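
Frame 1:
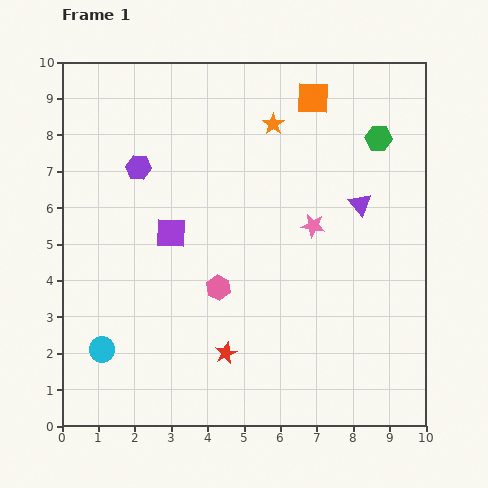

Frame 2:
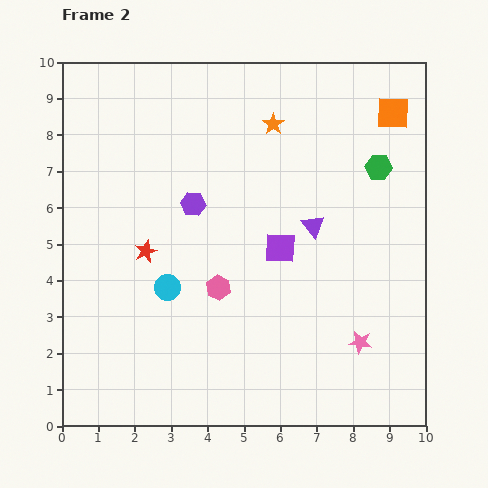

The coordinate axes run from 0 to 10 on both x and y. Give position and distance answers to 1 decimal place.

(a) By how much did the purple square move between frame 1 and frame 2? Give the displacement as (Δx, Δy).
(3.0, -0.4)

The purple square was at (3.0, 5.3) in frame 1 and (6.0, 4.9) in frame 2.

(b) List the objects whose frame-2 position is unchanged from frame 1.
the orange star, the pink hexagon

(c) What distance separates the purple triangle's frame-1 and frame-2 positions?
1.4

The purple triangle moved from (8.2, 6.1) to (6.9, 5.5), a distance of √(1.3² + 0.6²) ≈ 1.4.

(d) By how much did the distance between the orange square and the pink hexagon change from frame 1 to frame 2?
+1.0

Distance in frame 1: 5.8. Distance in frame 2: 6.8.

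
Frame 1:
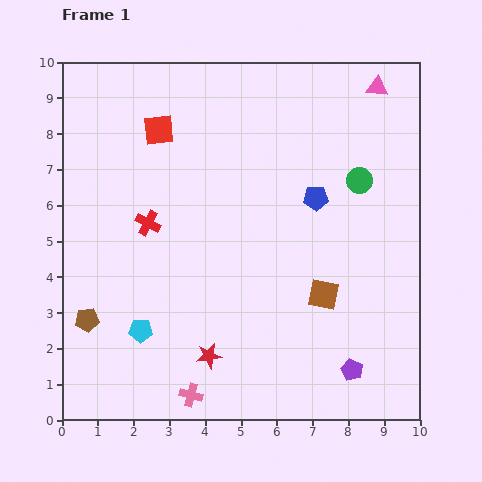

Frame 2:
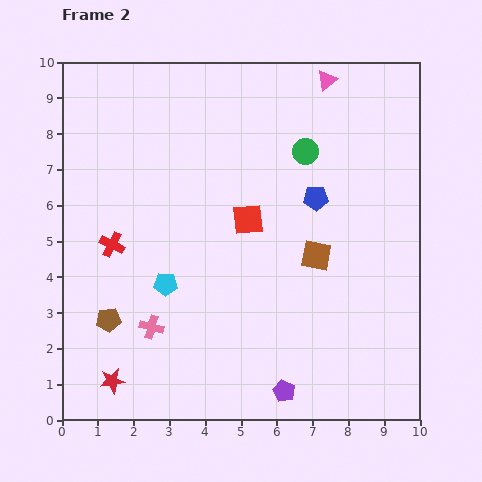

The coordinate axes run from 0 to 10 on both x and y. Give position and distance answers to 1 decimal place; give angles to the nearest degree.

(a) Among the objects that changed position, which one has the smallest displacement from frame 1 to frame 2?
the brown pentagon

(moved 0.6)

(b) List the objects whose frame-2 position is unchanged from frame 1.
the blue pentagon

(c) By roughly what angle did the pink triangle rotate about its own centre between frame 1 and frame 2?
43° counter-clockwise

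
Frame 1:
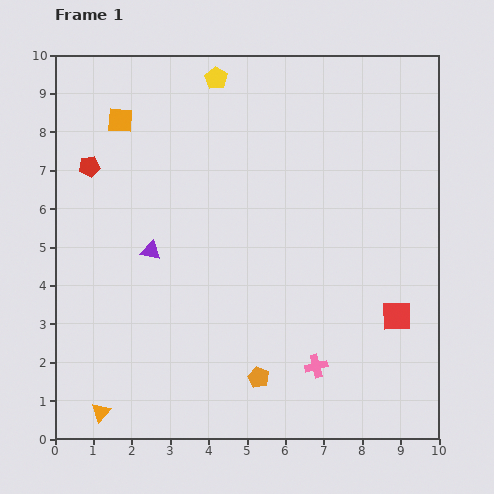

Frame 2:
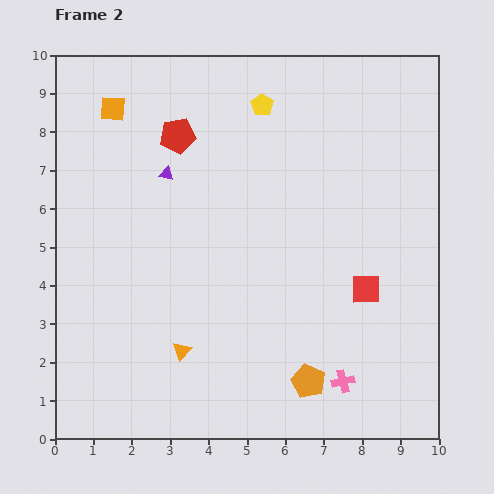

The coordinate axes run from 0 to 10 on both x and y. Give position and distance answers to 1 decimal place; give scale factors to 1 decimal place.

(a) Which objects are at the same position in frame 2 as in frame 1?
none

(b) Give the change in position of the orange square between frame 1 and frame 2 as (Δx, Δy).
(-0.2, 0.3)

The orange square was at (1.7, 8.3) in frame 1 and (1.5, 8.6) in frame 2.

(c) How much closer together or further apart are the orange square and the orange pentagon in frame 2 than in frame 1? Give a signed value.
+1.1

Distance in frame 1: 7.6. Distance in frame 2: 8.7.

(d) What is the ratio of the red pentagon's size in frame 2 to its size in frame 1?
1.6×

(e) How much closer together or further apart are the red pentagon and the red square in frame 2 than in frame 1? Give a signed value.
-2.6

Distance in frame 1: 8.9. Distance in frame 2: 6.3.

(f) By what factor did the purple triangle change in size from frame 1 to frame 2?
0.7×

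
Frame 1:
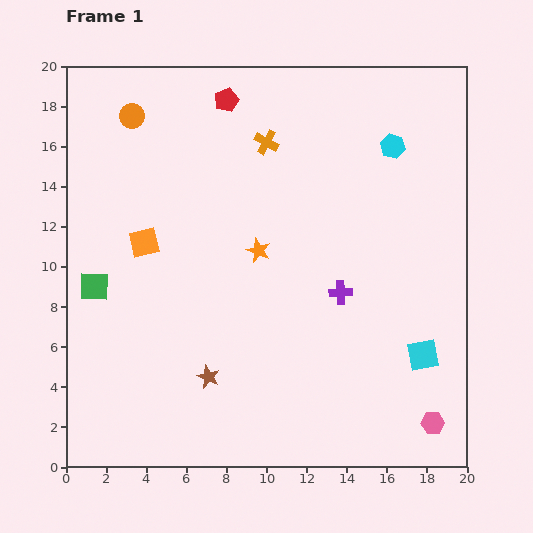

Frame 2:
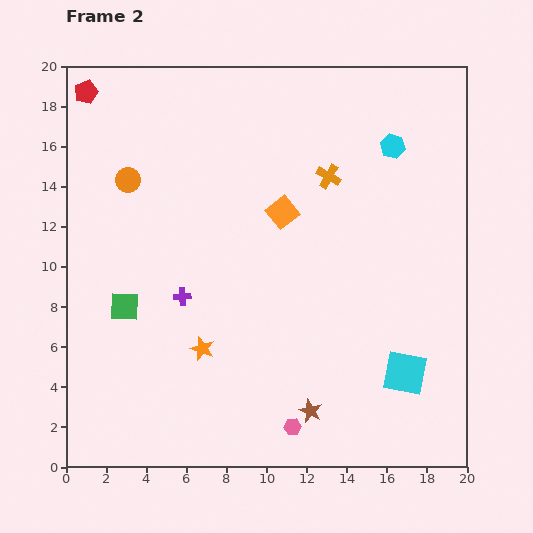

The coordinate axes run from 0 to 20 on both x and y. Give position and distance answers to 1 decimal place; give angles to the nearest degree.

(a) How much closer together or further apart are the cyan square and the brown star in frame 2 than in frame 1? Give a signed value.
-5.7

Distance in frame 1: 10.8. Distance in frame 2: 5.1.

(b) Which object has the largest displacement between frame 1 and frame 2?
the purple cross

(moved 7.9; next 7.1)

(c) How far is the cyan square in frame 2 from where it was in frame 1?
1.3

The cyan square moved from (17.8, 5.6) to (16.9, 4.7), a distance of √(0.9² + 0.9²) ≈ 1.3.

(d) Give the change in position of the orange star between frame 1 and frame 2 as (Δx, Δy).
(-2.8, -4.9)

The orange star was at (9.6, 10.8) in frame 1 and (6.8, 5.9) in frame 2.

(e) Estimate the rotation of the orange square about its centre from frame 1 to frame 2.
25° counter-clockwise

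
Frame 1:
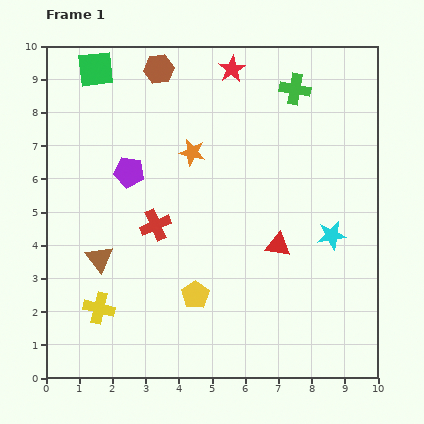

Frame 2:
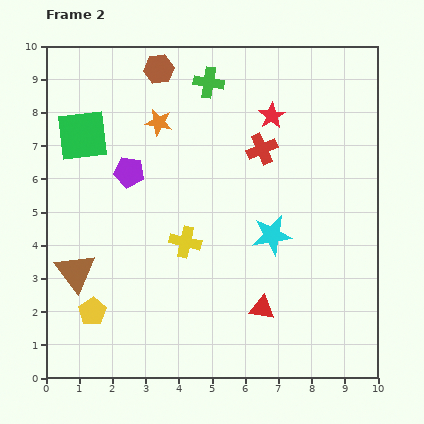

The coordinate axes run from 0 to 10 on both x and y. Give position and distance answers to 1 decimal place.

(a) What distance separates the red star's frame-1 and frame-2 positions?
1.8

The red star moved from (5.6, 9.3) to (6.8, 7.9), a distance of √(1.2² + 1.4²) ≈ 1.8.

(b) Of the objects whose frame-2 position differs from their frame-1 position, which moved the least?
the brown triangle

(moved 0.8)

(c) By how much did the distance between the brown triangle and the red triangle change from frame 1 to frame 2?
+0.3

Distance in frame 1: 5.4. Distance in frame 2: 5.7.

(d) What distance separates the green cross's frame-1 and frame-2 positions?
2.6

The green cross moved from (7.5, 8.7) to (4.9, 8.9), a distance of √(2.6² + 0.2²) ≈ 2.6.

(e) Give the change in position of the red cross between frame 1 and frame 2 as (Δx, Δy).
(3.2, 2.3)

The red cross was at (3.3, 4.6) in frame 1 and (6.5, 6.9) in frame 2.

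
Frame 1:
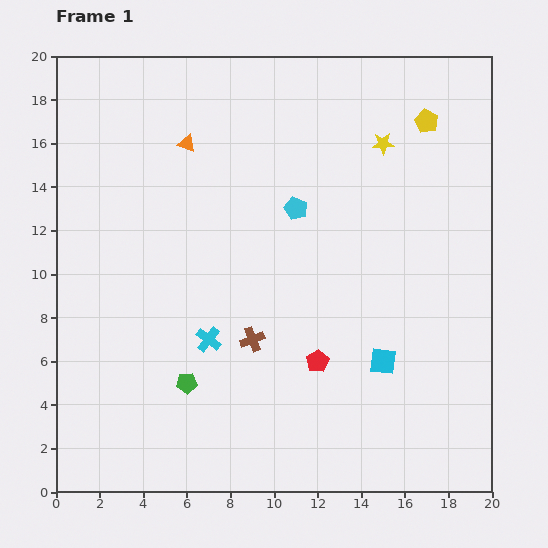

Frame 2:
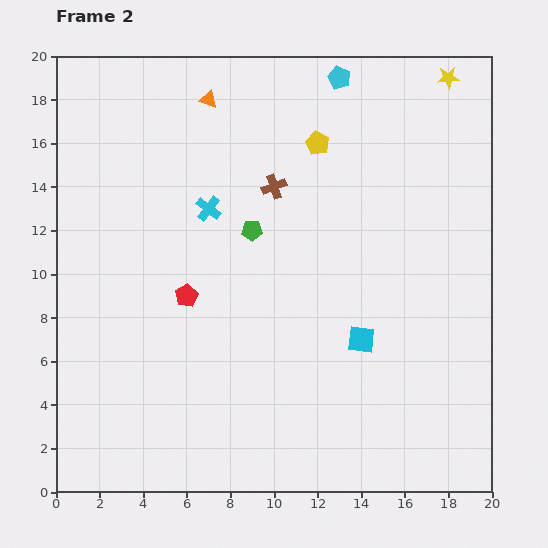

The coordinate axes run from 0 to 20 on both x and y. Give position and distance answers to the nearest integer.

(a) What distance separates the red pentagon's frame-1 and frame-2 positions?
7

The red pentagon moved from (12, 6) to (6, 9), a distance of √(6² + 3²) ≈ 7.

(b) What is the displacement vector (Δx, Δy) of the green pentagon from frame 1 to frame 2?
(3, 7)

The green pentagon was at (6, 5) in frame 1 and (9, 12) in frame 2.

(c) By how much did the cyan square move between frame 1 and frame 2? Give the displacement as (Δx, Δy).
(-1, 1)

The cyan square was at (15, 6) in frame 1 and (14, 7) in frame 2.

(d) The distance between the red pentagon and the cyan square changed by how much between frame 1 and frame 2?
+5

Distance in frame 1: 3. Distance in frame 2: 8.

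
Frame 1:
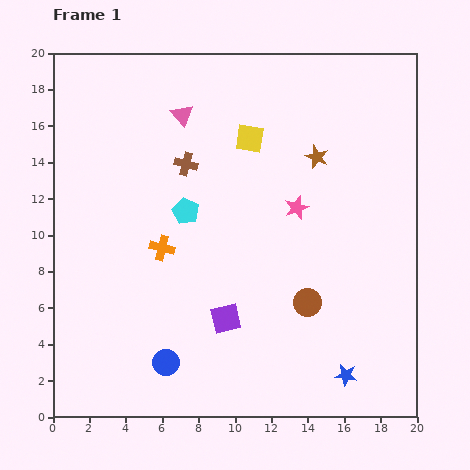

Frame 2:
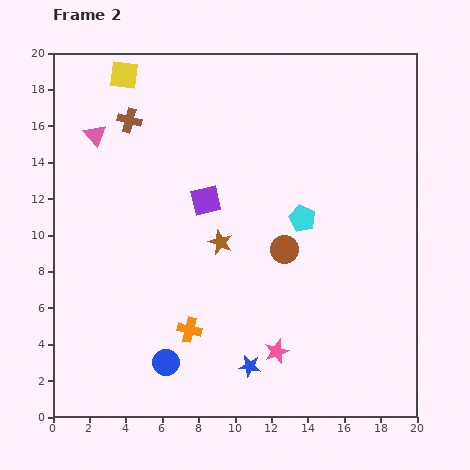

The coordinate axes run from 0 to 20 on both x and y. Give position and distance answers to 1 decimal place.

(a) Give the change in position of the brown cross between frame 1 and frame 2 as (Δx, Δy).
(-3.1, 2.4)

The brown cross was at (7.3, 13.9) in frame 1 and (4.2, 16.3) in frame 2.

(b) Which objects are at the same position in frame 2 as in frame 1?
the blue circle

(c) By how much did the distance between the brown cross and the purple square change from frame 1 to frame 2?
-2.7

Distance in frame 1: 8.8. Distance in frame 2: 6.1.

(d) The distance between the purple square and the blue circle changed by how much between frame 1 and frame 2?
+5.1

Distance in frame 1: 4.1. Distance in frame 2: 9.2.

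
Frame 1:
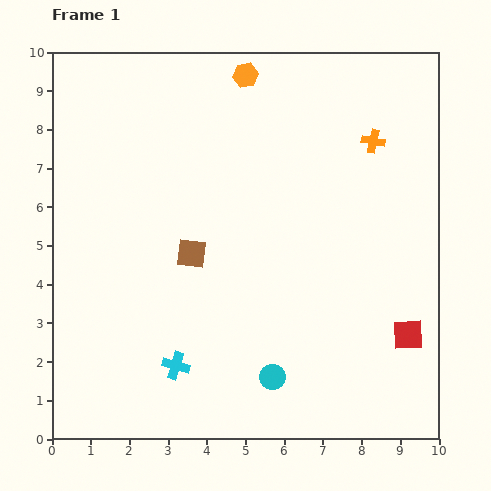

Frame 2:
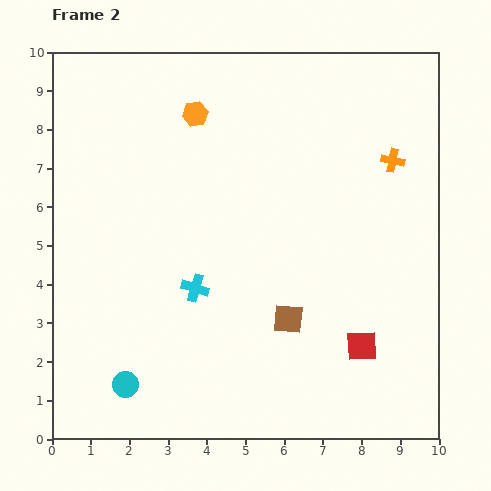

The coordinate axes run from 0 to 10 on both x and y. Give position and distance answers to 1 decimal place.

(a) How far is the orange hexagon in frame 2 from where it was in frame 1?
1.6

The orange hexagon moved from (5.0, 9.4) to (3.7, 8.4), a distance of √(1.3² + 1.0²) ≈ 1.6.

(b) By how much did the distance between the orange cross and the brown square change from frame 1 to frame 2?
-0.6

Distance in frame 1: 5.5. Distance in frame 2: 4.9.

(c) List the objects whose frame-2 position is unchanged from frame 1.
none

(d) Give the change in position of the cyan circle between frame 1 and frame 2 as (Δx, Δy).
(-3.8, -0.2)

The cyan circle was at (5.7, 1.6) in frame 1 and (1.9, 1.4) in frame 2.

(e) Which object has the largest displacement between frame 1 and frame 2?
the cyan circle

(moved 3.8; next 3.0)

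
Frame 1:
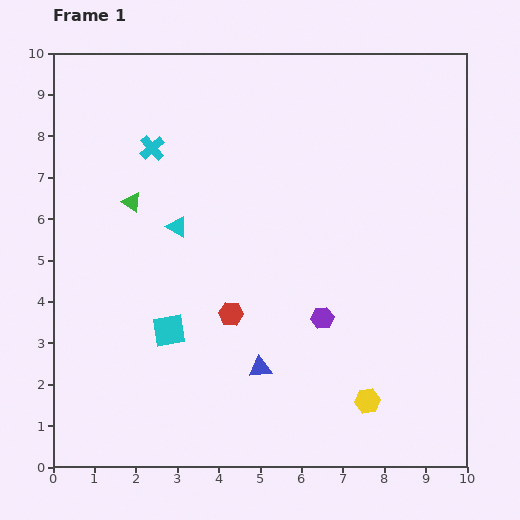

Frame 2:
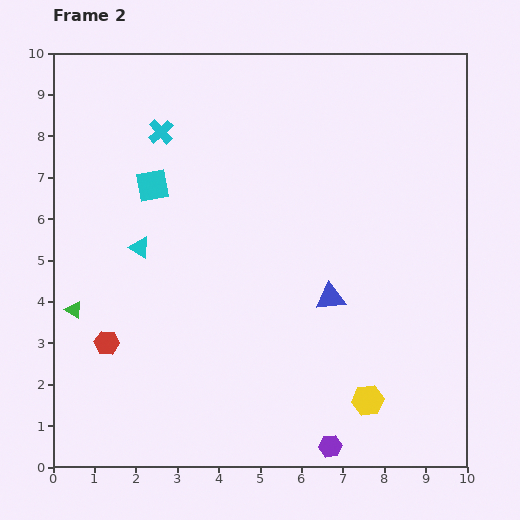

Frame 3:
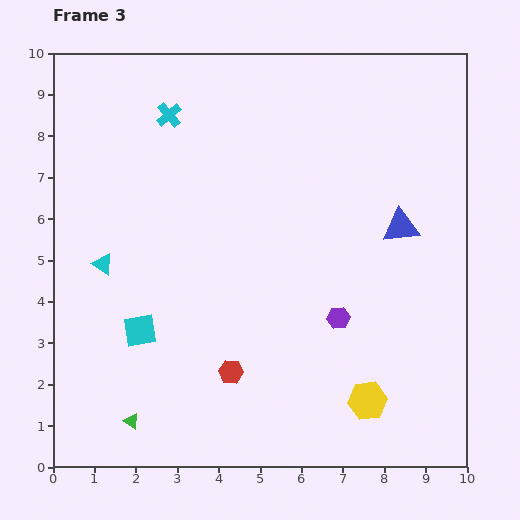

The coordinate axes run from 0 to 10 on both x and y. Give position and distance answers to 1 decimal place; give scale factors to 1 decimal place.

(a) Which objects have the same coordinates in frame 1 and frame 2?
the yellow hexagon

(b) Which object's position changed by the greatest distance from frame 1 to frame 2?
the cyan square

(moved 3.5; next 3.1)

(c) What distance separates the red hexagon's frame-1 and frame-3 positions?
1.4

The red hexagon moved from (4.3, 3.7) to (4.3, 2.3), a distance of √(0.0² + 1.4²) ≈ 1.4.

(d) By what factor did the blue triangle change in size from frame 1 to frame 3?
1.6×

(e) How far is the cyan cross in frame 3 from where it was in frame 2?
0.4

The cyan cross moved from (2.6, 8.1) to (2.8, 8.5), a distance of √(0.2² + 0.4²) ≈ 0.4.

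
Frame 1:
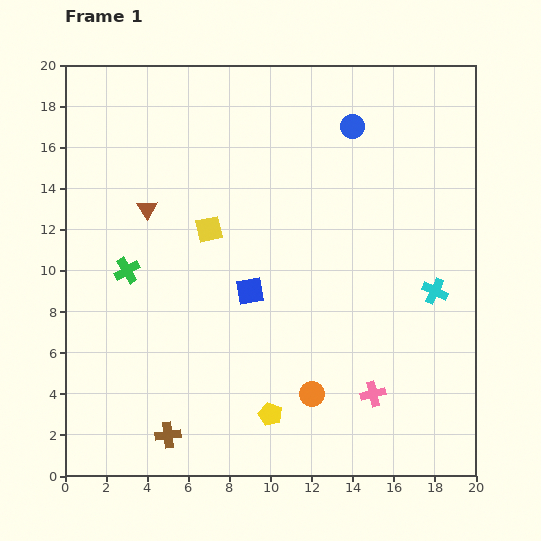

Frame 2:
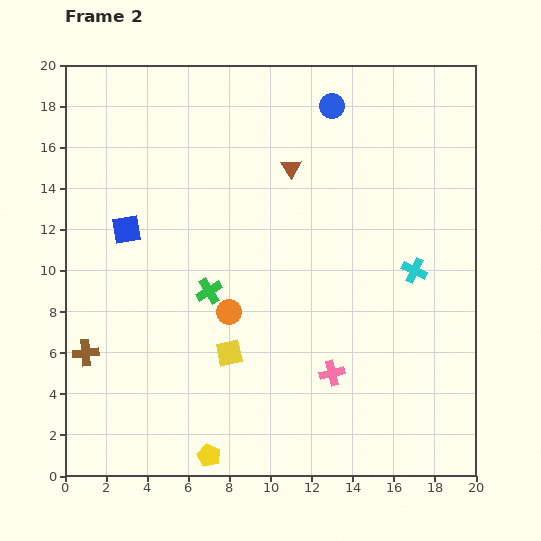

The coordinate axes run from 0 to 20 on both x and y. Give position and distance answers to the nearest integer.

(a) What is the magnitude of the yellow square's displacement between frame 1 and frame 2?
6

The yellow square moved from (7, 12) to (8, 6), a distance of √(1² + 6²) ≈ 6.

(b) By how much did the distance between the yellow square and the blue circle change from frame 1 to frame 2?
+4

Distance in frame 1: 9. Distance in frame 2: 13.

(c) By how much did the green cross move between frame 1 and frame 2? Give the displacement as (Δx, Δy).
(4, -1)

The green cross was at (3, 10) in frame 1 and (7, 9) in frame 2.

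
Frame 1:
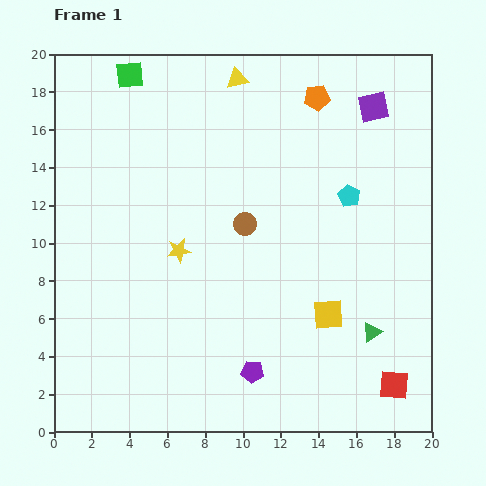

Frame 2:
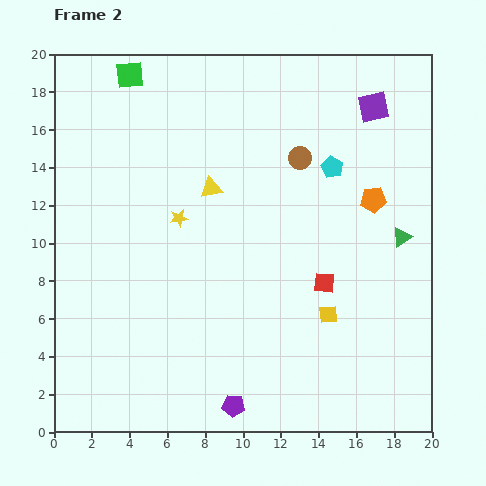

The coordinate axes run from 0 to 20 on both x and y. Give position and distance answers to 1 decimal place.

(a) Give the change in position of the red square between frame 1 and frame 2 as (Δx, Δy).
(-3.7, 5.4)

The red square was at (18.0, 2.5) in frame 1 and (14.3, 7.9) in frame 2.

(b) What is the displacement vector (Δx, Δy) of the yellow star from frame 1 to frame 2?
(0.0, 1.7)

The yellow star was at (6.6, 9.6) in frame 1 and (6.6, 11.3) in frame 2.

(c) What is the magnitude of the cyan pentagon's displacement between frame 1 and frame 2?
1.7

The cyan pentagon moved from (15.6, 12.5) to (14.7, 14.0), a distance of √(0.9² + 1.5²) ≈ 1.7.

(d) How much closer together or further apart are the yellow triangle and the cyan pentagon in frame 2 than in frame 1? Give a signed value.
-2.1

Distance in frame 1: 8.6. Distance in frame 2: 6.5.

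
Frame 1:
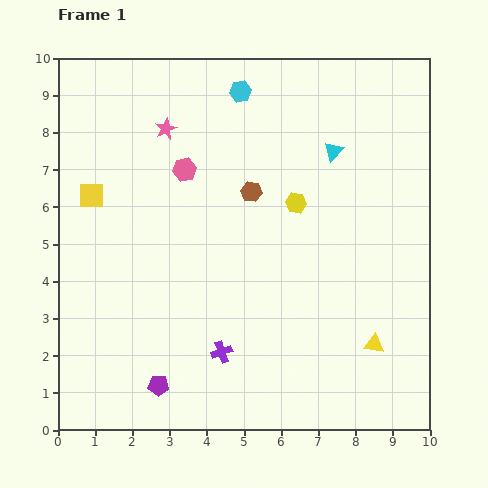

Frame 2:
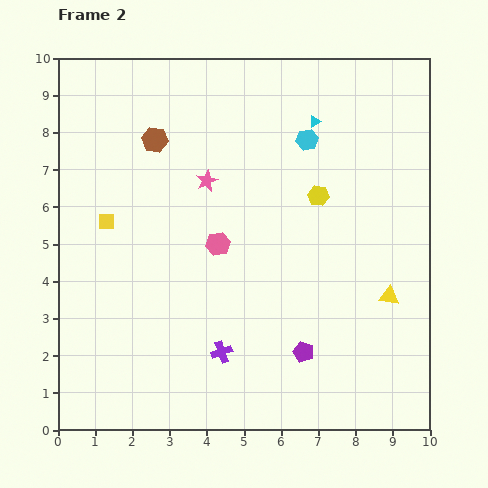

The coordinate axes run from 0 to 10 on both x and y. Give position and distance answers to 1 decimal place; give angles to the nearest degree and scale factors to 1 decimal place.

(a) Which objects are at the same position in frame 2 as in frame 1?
the purple cross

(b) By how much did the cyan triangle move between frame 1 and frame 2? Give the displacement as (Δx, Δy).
(-0.5, 0.8)

The cyan triangle was at (7.4, 7.5) in frame 1 and (6.9, 8.3) in frame 2.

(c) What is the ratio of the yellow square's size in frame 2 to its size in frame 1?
0.6×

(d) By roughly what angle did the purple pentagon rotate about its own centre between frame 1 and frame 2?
20° clockwise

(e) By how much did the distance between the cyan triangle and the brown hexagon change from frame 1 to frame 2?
+1.8

Distance in frame 1: 2.5. Distance in frame 2: 4.3.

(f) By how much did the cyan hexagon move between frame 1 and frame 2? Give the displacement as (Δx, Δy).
(1.8, -1.3)

The cyan hexagon was at (4.9, 9.1) in frame 1 and (6.7, 7.8) in frame 2.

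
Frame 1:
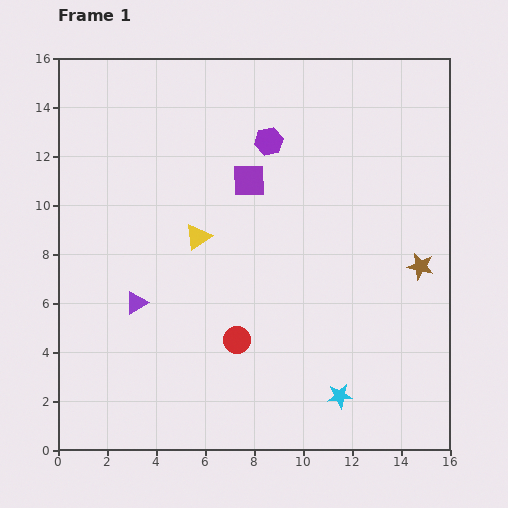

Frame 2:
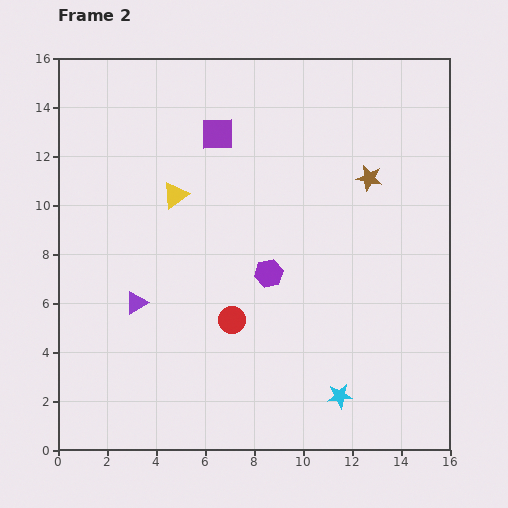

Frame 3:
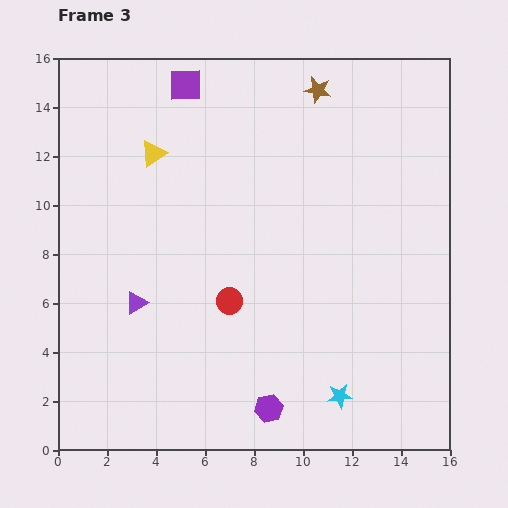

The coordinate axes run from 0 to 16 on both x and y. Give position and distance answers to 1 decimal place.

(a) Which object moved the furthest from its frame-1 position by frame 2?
the purple hexagon

(moved 5.4; next 4.2)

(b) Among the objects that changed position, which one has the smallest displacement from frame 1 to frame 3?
the red circle

(moved 1.6)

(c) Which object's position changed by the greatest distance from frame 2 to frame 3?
the purple hexagon

(moved 5.5; next 4.2)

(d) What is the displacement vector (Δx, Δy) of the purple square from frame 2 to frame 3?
(-1.3, 2.0)

The purple square was at (6.5, 12.9) in frame 2 and (5.2, 14.9) in frame 3.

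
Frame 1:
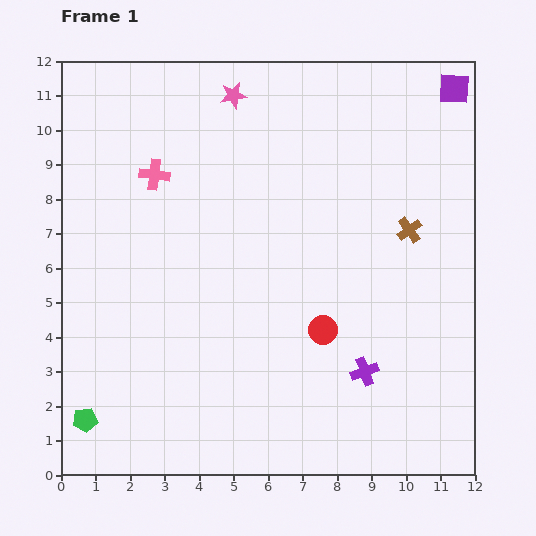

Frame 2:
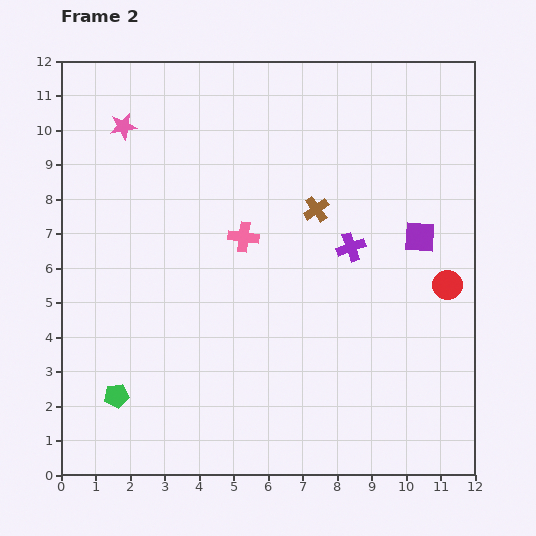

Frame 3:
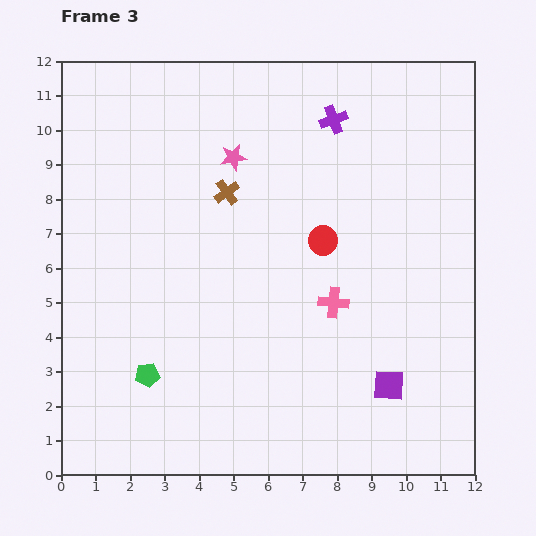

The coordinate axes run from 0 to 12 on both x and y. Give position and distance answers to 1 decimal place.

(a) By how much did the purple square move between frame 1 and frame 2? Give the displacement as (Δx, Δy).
(-1.0, -4.3)

The purple square was at (11.4, 11.2) in frame 1 and (10.4, 6.9) in frame 2.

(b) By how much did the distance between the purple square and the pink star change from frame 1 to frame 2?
+2.8

Distance in frame 1: 6.4. Distance in frame 2: 9.2.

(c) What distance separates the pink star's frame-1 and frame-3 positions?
1.8

The pink star moved from (5.0, 11.0) to (5.0, 9.2), a distance of √(0.0² + 1.8²) ≈ 1.8.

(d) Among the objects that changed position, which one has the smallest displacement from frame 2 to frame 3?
the green pentagon

(moved 1.1)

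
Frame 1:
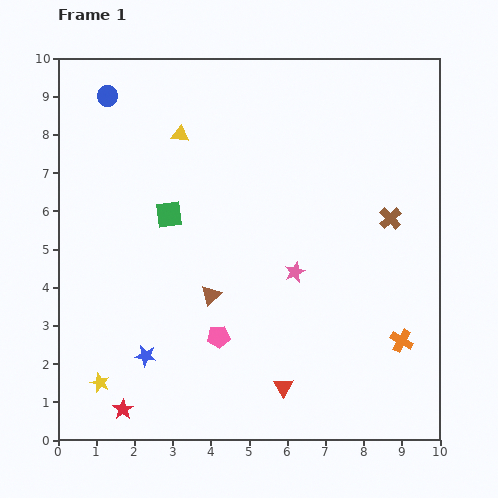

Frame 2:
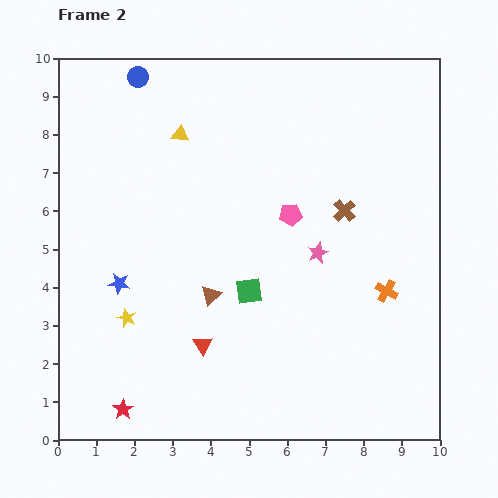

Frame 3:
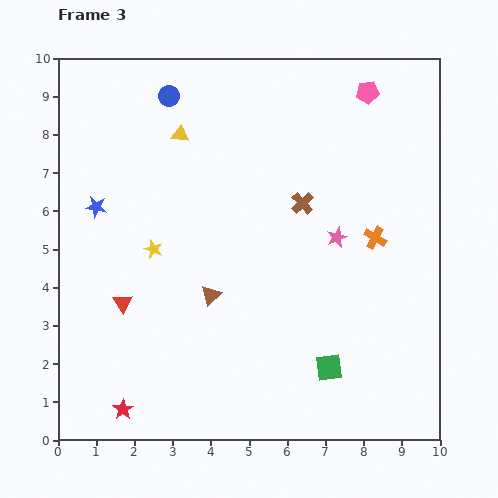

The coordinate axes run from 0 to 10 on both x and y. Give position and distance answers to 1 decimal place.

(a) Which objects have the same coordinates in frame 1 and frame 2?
the brown triangle, the red star, the yellow triangle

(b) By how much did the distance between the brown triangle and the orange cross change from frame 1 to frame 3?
-0.5

Distance in frame 1: 5.1. Distance in frame 3: 4.6.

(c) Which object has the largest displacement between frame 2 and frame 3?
the pink pentagon

(moved 3.8; next 2.9)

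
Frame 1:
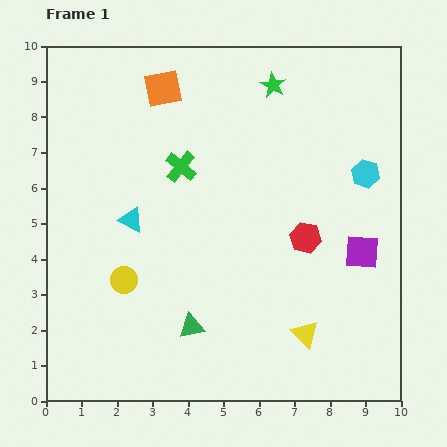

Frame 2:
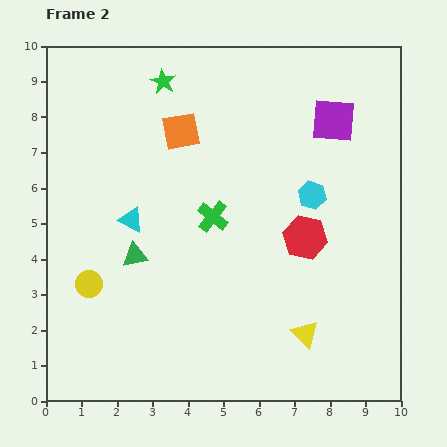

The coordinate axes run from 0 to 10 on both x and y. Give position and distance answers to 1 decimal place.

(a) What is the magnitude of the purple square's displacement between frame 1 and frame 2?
3.8

The purple square moved from (8.9, 4.2) to (8.1, 7.9), a distance of √(0.8² + 3.7²) ≈ 3.8.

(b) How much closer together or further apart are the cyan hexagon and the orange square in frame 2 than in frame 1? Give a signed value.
-2.1

Distance in frame 1: 6.2. Distance in frame 2: 4.1.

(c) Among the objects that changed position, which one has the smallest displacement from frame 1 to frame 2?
the yellow circle

(moved 1.0)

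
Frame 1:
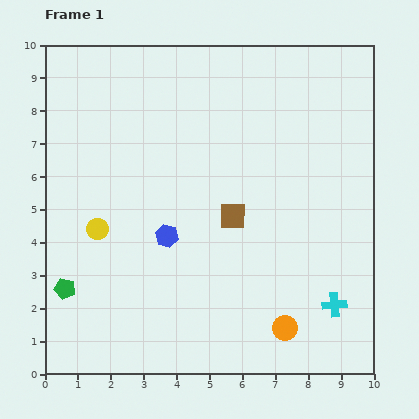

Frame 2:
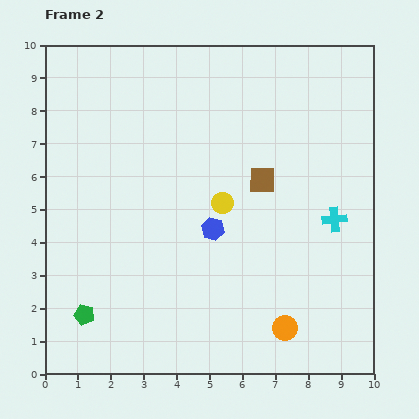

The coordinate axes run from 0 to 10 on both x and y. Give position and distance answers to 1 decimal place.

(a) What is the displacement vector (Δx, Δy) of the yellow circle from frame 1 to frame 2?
(3.8, 0.8)

The yellow circle was at (1.6, 4.4) in frame 1 and (5.4, 5.2) in frame 2.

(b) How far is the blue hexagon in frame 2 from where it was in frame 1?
1.4

The blue hexagon moved from (3.7, 4.2) to (5.1, 4.4), a distance of √(1.4² + 0.2²) ≈ 1.4.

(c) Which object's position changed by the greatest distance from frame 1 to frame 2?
the yellow circle

(moved 3.9; next 2.6)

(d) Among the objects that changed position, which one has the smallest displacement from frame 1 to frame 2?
the green pentagon

(moved 1.0)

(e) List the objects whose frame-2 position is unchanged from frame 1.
the orange circle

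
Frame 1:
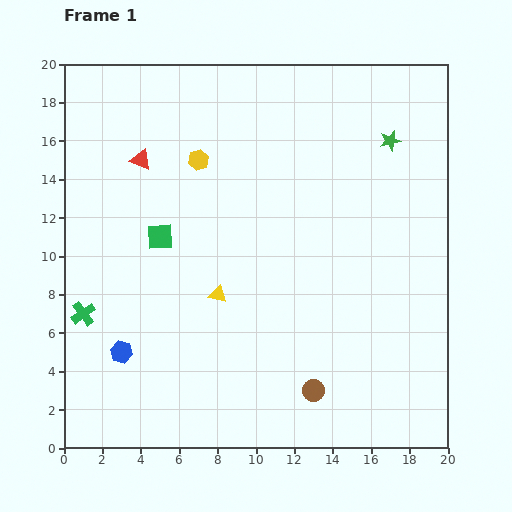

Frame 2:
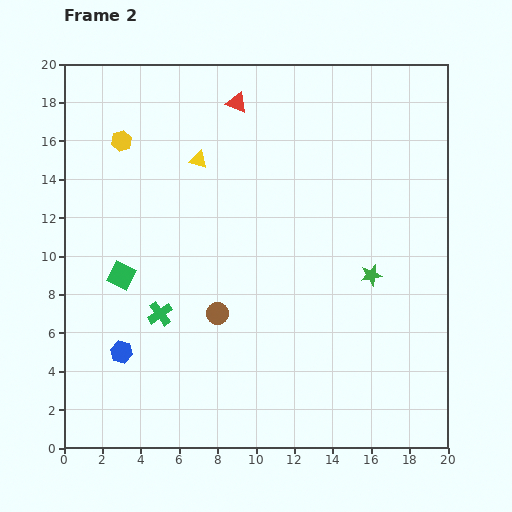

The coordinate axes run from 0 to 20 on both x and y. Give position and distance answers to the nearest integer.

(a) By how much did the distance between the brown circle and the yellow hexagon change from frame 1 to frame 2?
-3

Distance in frame 1: 13. Distance in frame 2: 10.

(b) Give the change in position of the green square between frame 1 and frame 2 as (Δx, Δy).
(-2, -2)

The green square was at (5, 11) in frame 1 and (3, 9) in frame 2.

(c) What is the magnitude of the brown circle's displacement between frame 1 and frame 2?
6

The brown circle moved from (13, 3) to (8, 7), a distance of √(5² + 4²) ≈ 6.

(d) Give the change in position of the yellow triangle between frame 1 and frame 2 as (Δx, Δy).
(-1, 7)

The yellow triangle was at (8, 8) in frame 1 and (7, 15) in frame 2.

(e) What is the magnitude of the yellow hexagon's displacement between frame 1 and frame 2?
4

The yellow hexagon moved from (7, 15) to (3, 16), a distance of √(4² + 1²) ≈ 4.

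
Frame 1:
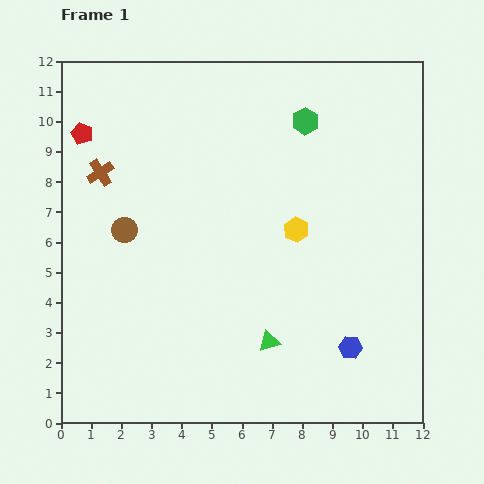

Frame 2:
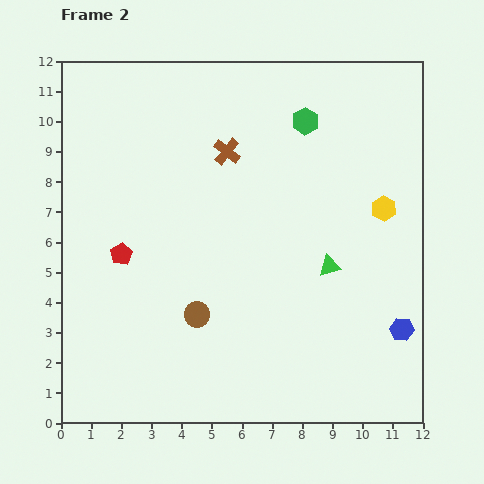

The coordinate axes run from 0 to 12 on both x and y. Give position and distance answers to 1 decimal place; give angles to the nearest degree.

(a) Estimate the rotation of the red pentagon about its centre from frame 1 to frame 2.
19° clockwise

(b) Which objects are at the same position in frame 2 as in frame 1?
the green hexagon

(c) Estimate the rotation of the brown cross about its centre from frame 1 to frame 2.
19° counter-clockwise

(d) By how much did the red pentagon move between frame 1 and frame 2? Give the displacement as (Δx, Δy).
(1.3, -4.0)

The red pentagon was at (0.7, 9.6) in frame 1 and (2.0, 5.6) in frame 2.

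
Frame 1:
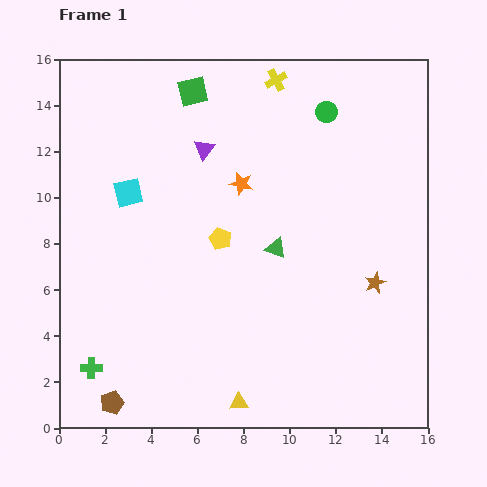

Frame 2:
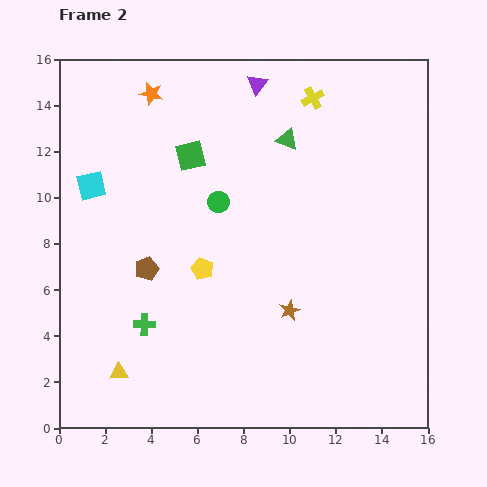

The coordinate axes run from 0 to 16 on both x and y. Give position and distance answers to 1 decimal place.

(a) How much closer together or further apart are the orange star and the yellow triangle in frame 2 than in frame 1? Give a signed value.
+2.7

Distance in frame 1: 9.5. Distance in frame 2: 12.2.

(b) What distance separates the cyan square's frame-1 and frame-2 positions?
1.6

The cyan square moved from (3.0, 10.2) to (1.4, 10.5), a distance of √(1.6² + 0.3²) ≈ 1.6.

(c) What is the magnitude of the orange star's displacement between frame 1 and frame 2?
5.5

The orange star moved from (7.9, 10.6) to (4.0, 14.5), a distance of √(3.9² + 3.9²) ≈ 5.5.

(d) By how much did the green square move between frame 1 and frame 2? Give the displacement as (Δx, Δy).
(-0.1, -2.8)

The green square was at (5.8, 14.6) in frame 1 and (5.7, 11.8) in frame 2.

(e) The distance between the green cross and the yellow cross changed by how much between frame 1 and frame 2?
-2.6

Distance in frame 1: 14.8. Distance in frame 2: 12.2.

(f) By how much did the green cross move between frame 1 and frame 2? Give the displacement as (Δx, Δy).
(2.3, 1.9)

The green cross was at (1.4, 2.6) in frame 1 and (3.7, 4.5) in frame 2.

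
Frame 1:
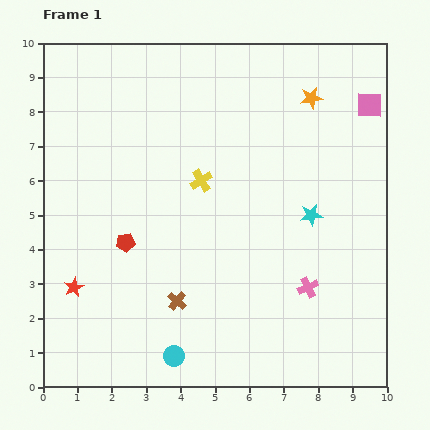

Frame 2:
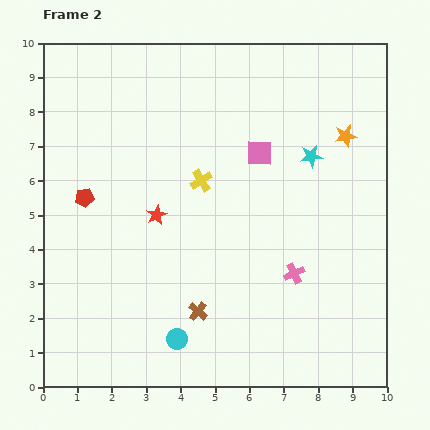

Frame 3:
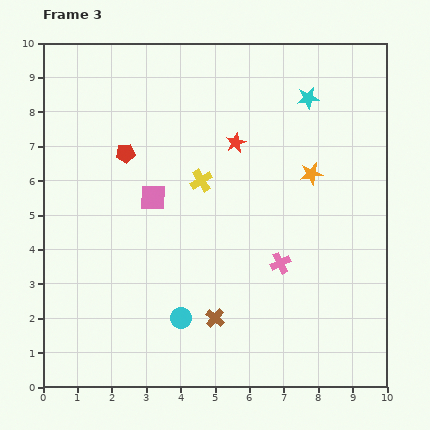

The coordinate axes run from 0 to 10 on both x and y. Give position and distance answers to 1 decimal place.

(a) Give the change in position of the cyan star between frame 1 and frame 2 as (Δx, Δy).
(0.0, 1.7)

The cyan star was at (7.8, 5.0) in frame 1 and (7.8, 6.7) in frame 2.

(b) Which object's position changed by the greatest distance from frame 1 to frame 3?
the pink square

(moved 6.9; next 6.3)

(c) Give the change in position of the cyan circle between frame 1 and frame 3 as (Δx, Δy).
(0.2, 1.1)

The cyan circle was at (3.8, 0.9) in frame 1 and (4.0, 2.0) in frame 3.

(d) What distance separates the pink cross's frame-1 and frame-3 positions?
1.1

The pink cross moved from (7.7, 2.9) to (6.9, 3.6), a distance of √(0.8² + 0.7²) ≈ 1.1.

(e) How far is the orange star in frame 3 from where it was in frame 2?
1.5

The orange star moved from (8.8, 7.3) to (7.8, 6.2), a distance of √(1.0² + 1.1²) ≈ 1.5.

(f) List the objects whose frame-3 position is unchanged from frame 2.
the yellow cross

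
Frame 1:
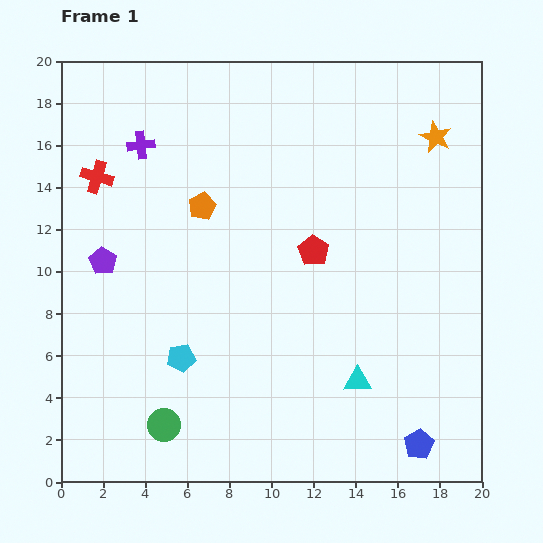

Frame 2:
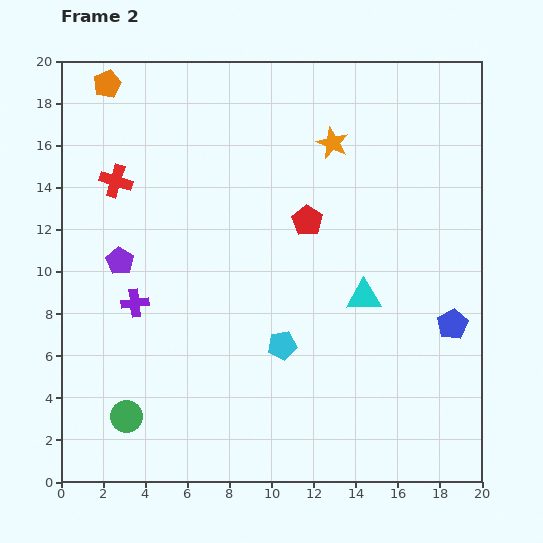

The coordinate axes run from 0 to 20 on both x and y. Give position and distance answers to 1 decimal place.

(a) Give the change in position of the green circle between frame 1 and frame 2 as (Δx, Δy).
(-1.8, 0.4)

The green circle was at (4.9, 2.7) in frame 1 and (3.1, 3.1) in frame 2.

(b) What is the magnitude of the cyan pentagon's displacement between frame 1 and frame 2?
4.8

The cyan pentagon moved from (5.7, 5.9) to (10.5, 6.5), a distance of √(4.8² + 0.6²) ≈ 4.8.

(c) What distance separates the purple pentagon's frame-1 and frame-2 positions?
0.8

The purple pentagon moved from (2.0, 10.5) to (2.8, 10.5), a distance of √(0.8² + 0.0²) ≈ 0.8.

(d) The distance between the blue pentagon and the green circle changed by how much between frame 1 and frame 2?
+4.0

Distance in frame 1: 12.1. Distance in frame 2: 16.1.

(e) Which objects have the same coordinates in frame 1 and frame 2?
none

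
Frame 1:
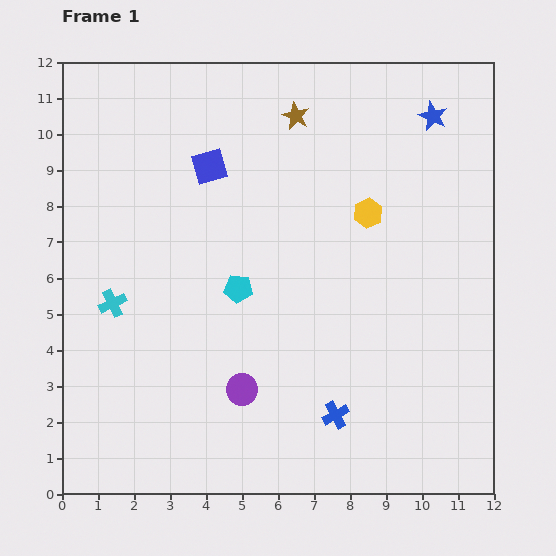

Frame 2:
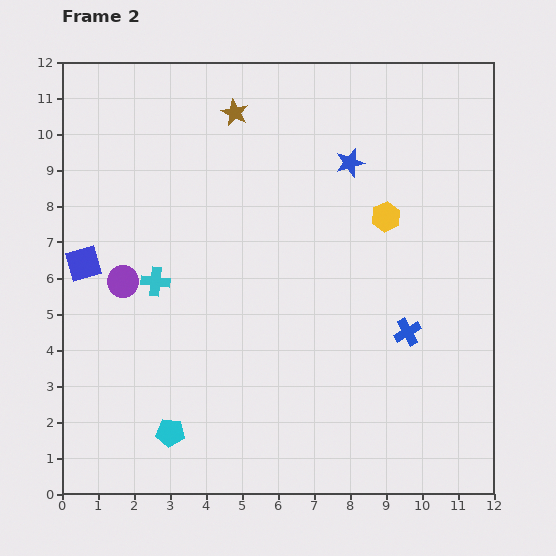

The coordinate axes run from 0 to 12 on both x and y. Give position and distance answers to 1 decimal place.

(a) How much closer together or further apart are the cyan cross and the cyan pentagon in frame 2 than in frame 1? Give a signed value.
+0.7

Distance in frame 1: 3.5. Distance in frame 2: 4.2.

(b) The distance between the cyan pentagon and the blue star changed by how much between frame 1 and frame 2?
+1.8

Distance in frame 1: 7.2. Distance in frame 2: 9.0.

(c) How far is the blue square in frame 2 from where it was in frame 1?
4.4

The blue square moved from (4.1, 9.1) to (0.6, 6.4), a distance of √(3.5² + 2.7²) ≈ 4.4.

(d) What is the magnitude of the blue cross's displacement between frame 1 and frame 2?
3.0

The blue cross moved from (7.6, 2.2) to (9.6, 4.5), a distance of √(2.0² + 2.3²) ≈ 3.0.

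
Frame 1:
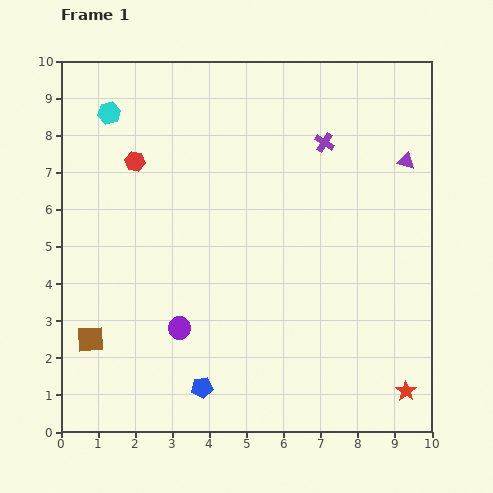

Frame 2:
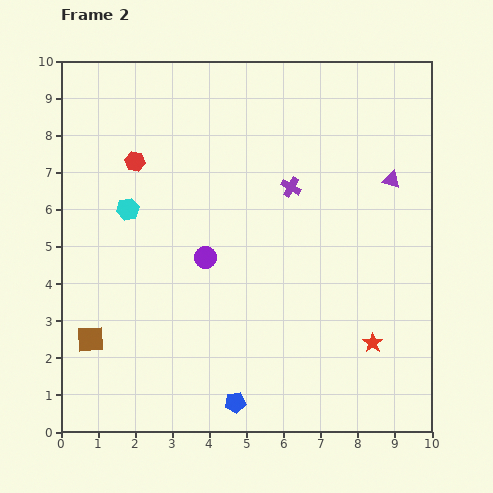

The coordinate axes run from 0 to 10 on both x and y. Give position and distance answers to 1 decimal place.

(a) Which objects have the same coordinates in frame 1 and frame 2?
the brown square, the red hexagon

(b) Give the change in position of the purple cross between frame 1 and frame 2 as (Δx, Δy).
(-0.9, -1.2)

The purple cross was at (7.1, 7.8) in frame 1 and (6.2, 6.6) in frame 2.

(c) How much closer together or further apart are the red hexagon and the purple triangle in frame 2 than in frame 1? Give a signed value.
-0.4

Distance in frame 1: 7.3. Distance in frame 2: 6.9.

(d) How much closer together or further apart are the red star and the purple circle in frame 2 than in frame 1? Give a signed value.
-1.2

Distance in frame 1: 6.3. Distance in frame 2: 5.1.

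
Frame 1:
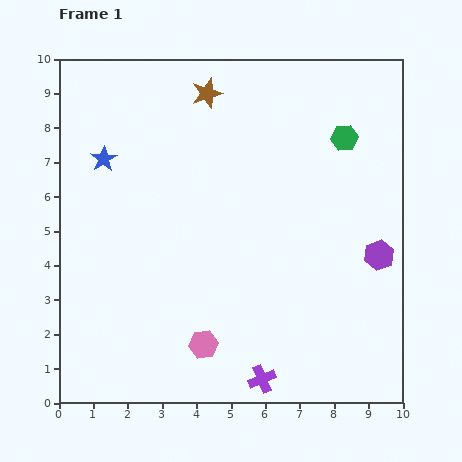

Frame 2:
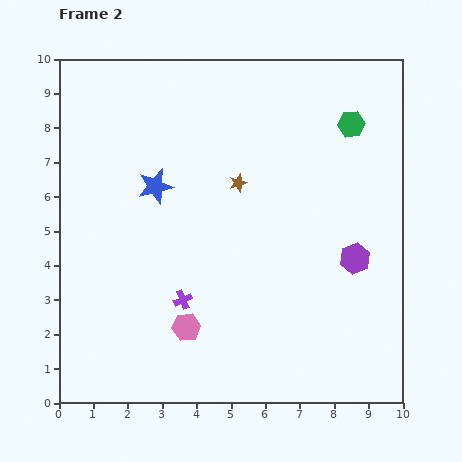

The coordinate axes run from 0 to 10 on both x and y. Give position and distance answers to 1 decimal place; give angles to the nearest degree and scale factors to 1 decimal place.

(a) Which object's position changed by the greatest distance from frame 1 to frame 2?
the purple cross

(moved 3.3; next 2.8)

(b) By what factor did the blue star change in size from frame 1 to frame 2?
1.4×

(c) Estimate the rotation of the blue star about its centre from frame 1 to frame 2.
17° clockwise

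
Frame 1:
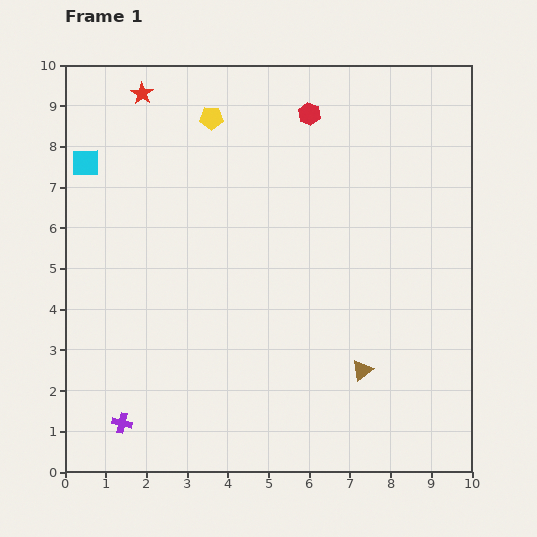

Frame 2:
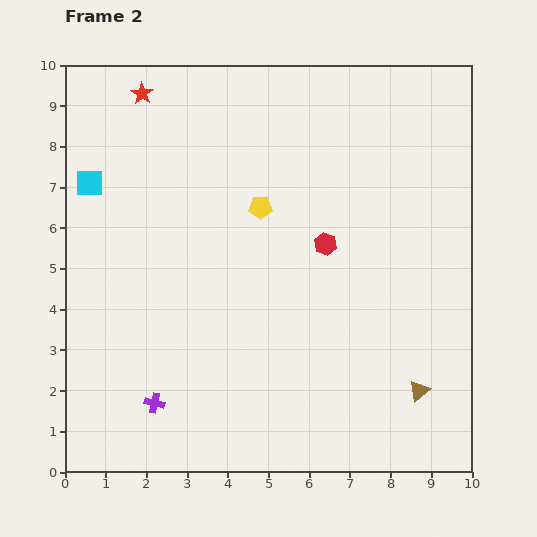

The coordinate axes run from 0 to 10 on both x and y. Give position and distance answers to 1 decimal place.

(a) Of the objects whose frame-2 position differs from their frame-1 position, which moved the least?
the cyan square

(moved 0.5)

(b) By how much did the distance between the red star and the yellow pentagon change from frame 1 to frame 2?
+2.2

Distance in frame 1: 1.8. Distance in frame 2: 4.0.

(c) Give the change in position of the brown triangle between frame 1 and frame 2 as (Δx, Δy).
(1.4, -0.5)

The brown triangle was at (7.3, 2.5) in frame 1 and (8.7, 2.0) in frame 2.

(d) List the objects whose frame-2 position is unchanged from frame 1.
the red star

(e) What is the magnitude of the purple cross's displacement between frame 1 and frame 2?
0.9

The purple cross moved from (1.4, 1.2) to (2.2, 1.7), a distance of √(0.8² + 0.5²) ≈ 0.9.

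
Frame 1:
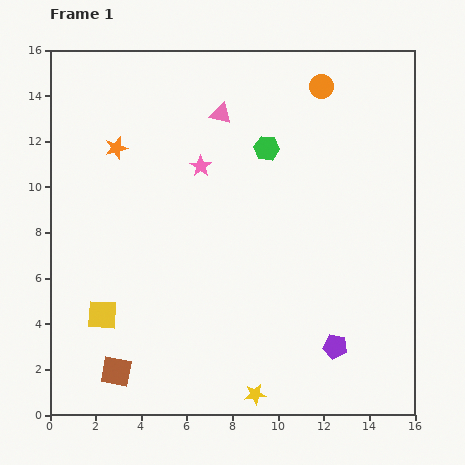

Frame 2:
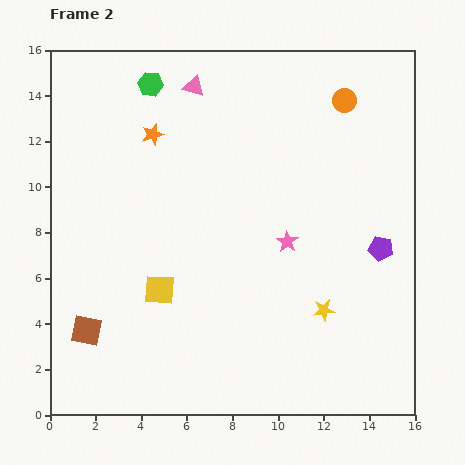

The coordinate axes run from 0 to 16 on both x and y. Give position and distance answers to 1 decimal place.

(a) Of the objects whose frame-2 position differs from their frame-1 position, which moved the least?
the orange circle

(moved 1.2)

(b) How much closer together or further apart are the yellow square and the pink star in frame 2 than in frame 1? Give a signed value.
-1.8

Distance in frame 1: 7.8. Distance in frame 2: 6.0.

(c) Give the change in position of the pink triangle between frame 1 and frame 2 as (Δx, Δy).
(-1.2, 1.2)

The pink triangle was at (7.5, 13.2) in frame 1 and (6.3, 14.4) in frame 2.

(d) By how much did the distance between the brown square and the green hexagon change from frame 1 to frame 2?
-0.6

Distance in frame 1: 11.8. Distance in frame 2: 11.2.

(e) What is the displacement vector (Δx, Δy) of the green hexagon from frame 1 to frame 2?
(-5.1, 2.8)

The green hexagon was at (9.5, 11.7) in frame 1 and (4.4, 14.5) in frame 2.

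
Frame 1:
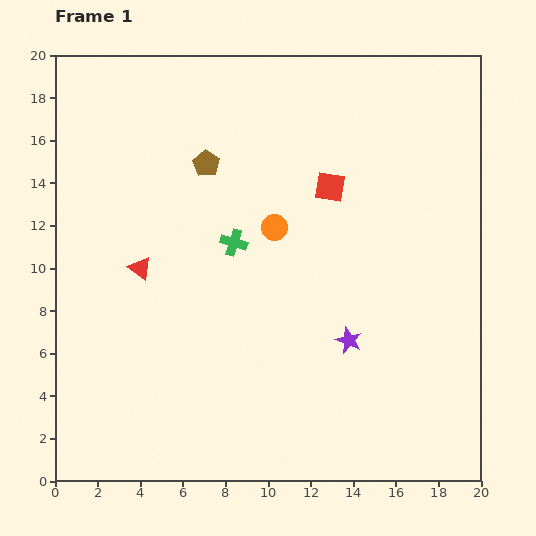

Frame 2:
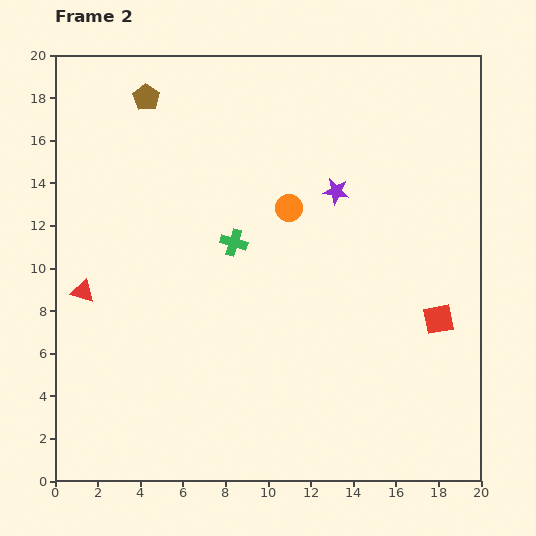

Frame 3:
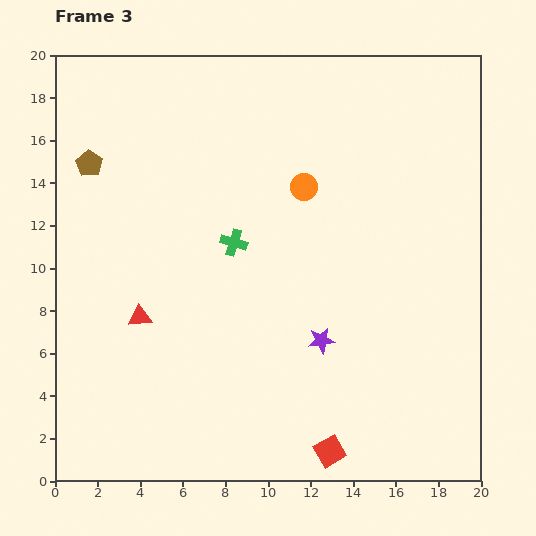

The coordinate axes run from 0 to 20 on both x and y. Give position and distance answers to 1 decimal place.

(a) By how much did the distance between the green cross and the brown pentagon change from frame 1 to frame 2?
+4.0

Distance in frame 1: 3.9. Distance in frame 2: 7.9.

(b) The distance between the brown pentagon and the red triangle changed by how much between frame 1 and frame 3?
+1.8

Distance in frame 1: 5.8. Distance in frame 3: 7.6.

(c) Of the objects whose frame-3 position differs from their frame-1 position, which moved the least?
the purple star

(moved 1.3)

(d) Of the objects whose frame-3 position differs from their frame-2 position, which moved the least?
the orange circle

(moved 1.2)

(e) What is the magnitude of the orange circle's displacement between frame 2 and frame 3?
1.2

The orange circle moved from (11.0, 12.8) to (11.7, 13.8), a distance of √(0.7² + 1.0²) ≈ 1.2.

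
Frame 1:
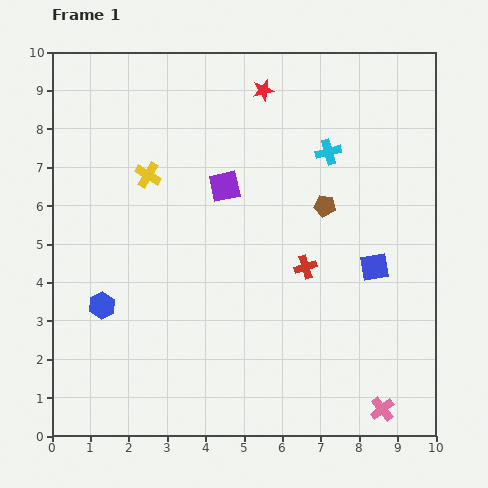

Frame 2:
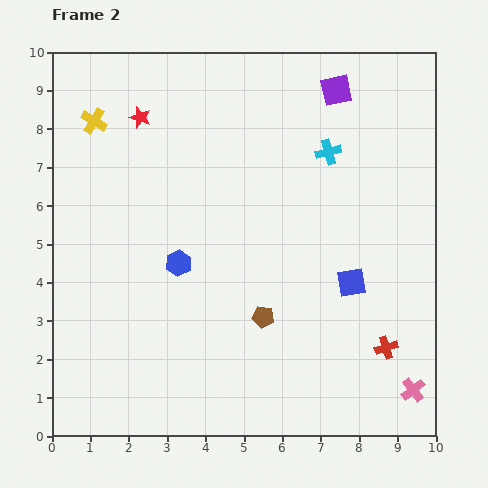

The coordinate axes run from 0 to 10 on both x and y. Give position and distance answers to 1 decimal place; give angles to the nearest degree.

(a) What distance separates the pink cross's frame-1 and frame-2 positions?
0.9

The pink cross moved from (8.6, 0.7) to (9.4, 1.2), a distance of √(0.8² + 0.5²) ≈ 0.9.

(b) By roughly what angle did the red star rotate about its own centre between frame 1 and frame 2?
31° clockwise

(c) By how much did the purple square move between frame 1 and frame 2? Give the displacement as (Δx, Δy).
(2.9, 2.5)

The purple square was at (4.5, 6.5) in frame 1 and (7.4, 9.0) in frame 2.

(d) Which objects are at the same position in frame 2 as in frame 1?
the cyan cross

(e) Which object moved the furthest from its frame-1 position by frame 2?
the purple square

(moved 3.8; next 3.3)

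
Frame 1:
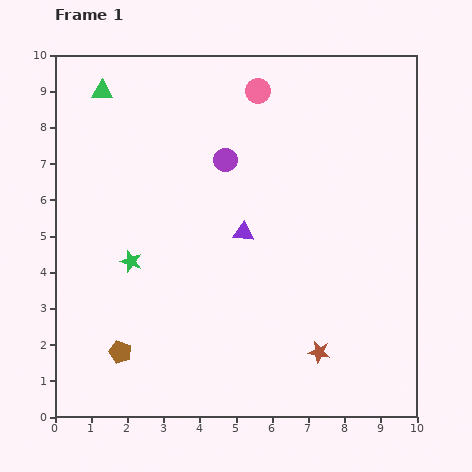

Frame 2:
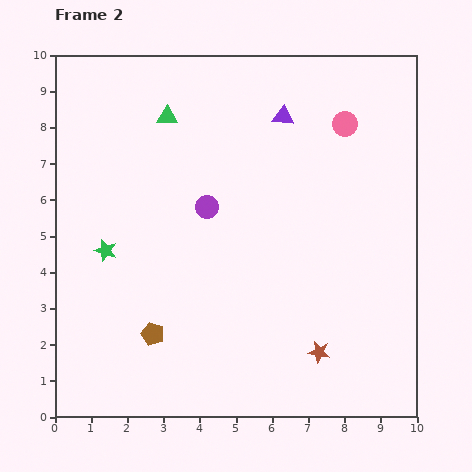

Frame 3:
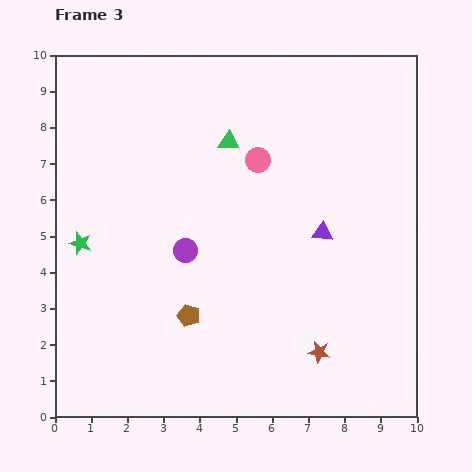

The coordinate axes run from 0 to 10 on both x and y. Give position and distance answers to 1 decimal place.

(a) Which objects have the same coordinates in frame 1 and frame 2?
the brown star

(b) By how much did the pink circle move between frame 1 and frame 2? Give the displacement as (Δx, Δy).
(2.4, -0.9)

The pink circle was at (5.6, 9.0) in frame 1 and (8.0, 8.1) in frame 2.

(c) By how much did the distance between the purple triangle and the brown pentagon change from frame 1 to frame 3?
-0.3

Distance in frame 1: 4.7. Distance in frame 3: 4.4.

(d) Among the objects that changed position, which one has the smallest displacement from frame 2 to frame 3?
the green star

(moved 0.7)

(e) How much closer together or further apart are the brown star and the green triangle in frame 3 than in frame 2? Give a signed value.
-1.4

Distance in frame 2: 7.7. Distance in frame 3: 6.3.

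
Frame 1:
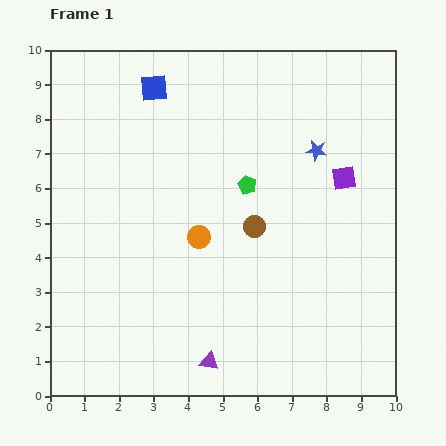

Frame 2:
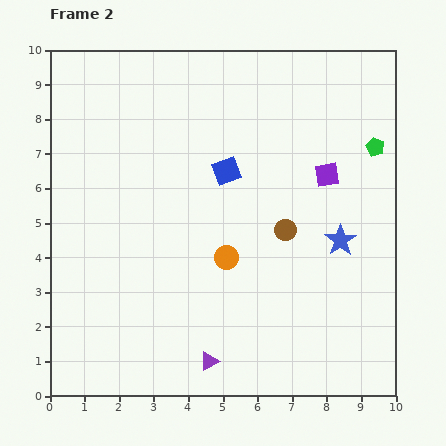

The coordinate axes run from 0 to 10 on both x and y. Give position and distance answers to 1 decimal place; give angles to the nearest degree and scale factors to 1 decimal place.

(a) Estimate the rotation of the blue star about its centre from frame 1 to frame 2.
28° clockwise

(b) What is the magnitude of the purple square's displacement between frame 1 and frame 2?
0.5

The purple square moved from (8.5, 6.3) to (8.0, 6.4), a distance of √(0.5² + 0.1²) ≈ 0.5.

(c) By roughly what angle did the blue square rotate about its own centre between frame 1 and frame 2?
16° counter-clockwise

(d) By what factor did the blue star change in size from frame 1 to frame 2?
1.5×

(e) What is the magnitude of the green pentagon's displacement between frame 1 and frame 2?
3.9

The green pentagon moved from (5.7, 6.1) to (9.4, 7.2), a distance of √(3.7² + 1.1²) ≈ 3.9.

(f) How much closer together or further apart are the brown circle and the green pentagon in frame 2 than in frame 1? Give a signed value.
+2.3

Distance in frame 1: 1.2. Distance in frame 2: 3.5.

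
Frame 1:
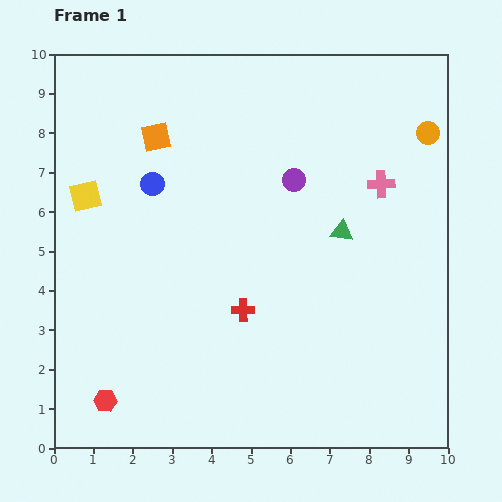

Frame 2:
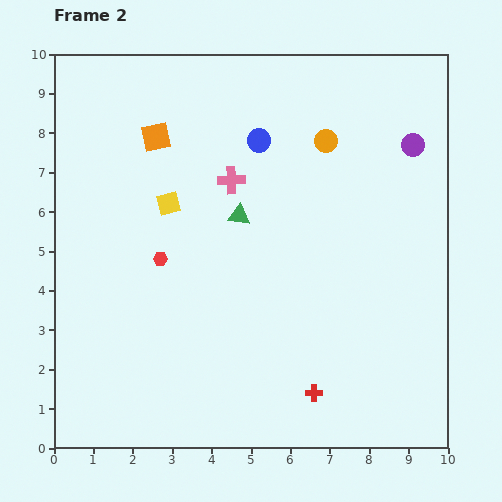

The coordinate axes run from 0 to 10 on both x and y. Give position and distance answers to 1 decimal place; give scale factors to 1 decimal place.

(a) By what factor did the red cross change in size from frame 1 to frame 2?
0.7×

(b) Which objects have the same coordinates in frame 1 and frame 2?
the orange square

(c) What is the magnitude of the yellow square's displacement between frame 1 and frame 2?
2.1

The yellow square moved from (0.8, 6.4) to (2.9, 6.2), a distance of √(2.1² + 0.2²) ≈ 2.1.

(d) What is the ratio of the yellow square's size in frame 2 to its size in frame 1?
0.7×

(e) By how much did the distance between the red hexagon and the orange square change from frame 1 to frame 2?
-3.7

Distance in frame 1: 6.8. Distance in frame 2: 3.1.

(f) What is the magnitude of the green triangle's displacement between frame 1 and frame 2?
2.6

The green triangle moved from (7.3, 5.5) to (4.7, 5.9), a distance of √(2.6² + 0.4²) ≈ 2.6.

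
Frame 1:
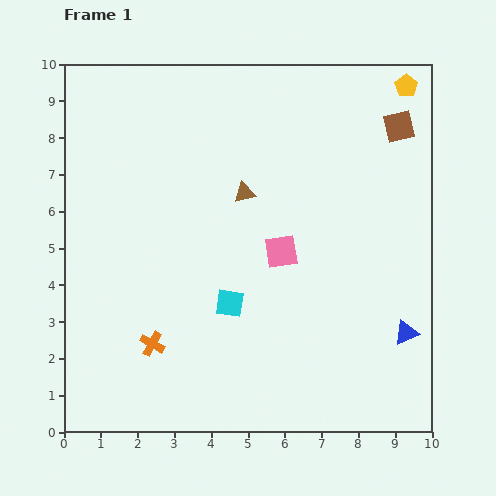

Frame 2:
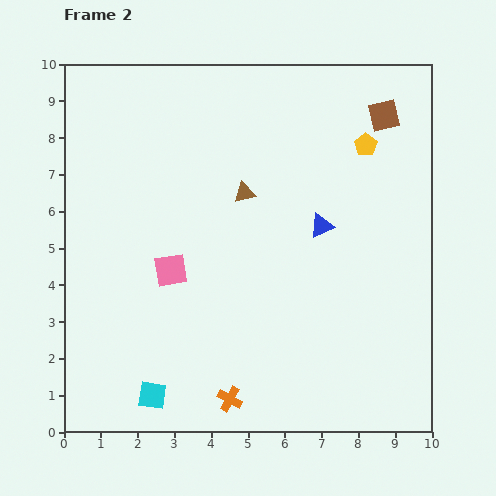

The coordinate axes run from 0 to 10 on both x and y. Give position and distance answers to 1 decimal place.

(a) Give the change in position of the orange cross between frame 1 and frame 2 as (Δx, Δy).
(2.1, -1.5)

The orange cross was at (2.4, 2.4) in frame 1 and (4.5, 0.9) in frame 2.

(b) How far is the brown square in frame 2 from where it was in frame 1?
0.5

The brown square moved from (9.1, 8.3) to (8.7, 8.6), a distance of √(0.4² + 0.3²) ≈ 0.5.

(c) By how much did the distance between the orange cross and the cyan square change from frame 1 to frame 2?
-0.3

Distance in frame 1: 2.4. Distance in frame 2: 2.1.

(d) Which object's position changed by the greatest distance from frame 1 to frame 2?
the blue triangle

(moved 3.7; next 3.3)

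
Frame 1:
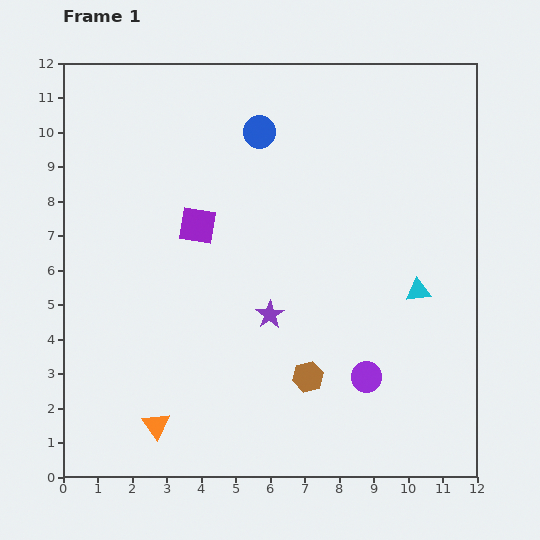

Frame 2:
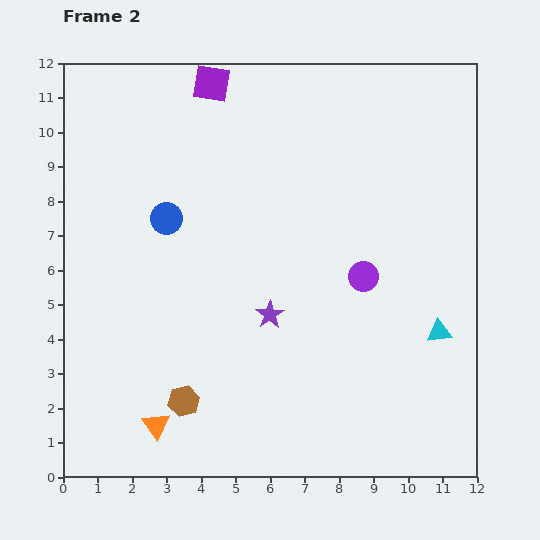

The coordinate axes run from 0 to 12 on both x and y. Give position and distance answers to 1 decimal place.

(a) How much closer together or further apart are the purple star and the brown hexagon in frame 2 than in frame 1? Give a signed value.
+1.4

Distance in frame 1: 2.1. Distance in frame 2: 3.5.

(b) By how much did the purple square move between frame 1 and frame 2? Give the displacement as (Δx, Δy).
(0.4, 4.1)

The purple square was at (3.9, 7.3) in frame 1 and (4.3, 11.4) in frame 2.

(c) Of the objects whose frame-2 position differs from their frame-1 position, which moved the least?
the cyan triangle

(moved 1.3)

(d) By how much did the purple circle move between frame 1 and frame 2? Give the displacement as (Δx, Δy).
(-0.1, 2.9)

The purple circle was at (8.8, 2.9) in frame 1 and (8.7, 5.8) in frame 2.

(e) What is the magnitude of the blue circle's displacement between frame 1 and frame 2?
3.7

The blue circle moved from (5.7, 10.0) to (3.0, 7.5), a distance of √(2.7² + 2.5²) ≈ 3.7.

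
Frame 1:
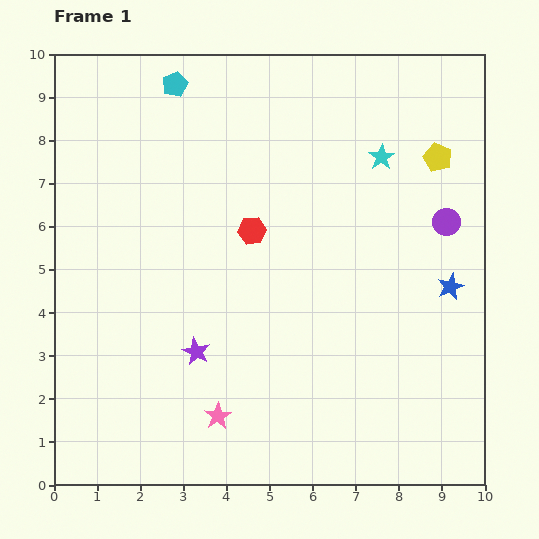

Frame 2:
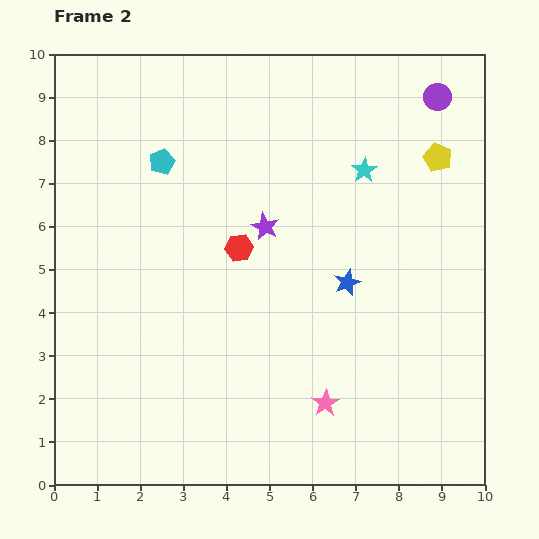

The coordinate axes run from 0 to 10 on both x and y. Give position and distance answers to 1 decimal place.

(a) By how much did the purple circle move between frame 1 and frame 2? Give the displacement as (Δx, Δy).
(-0.2, 2.9)

The purple circle was at (9.1, 6.1) in frame 1 and (8.9, 9.0) in frame 2.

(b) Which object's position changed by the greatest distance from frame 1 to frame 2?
the purple star

(moved 3.3; next 2.9)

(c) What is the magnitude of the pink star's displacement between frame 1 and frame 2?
2.5

The pink star moved from (3.8, 1.6) to (6.3, 1.9), a distance of √(2.5² + 0.3²) ≈ 2.5.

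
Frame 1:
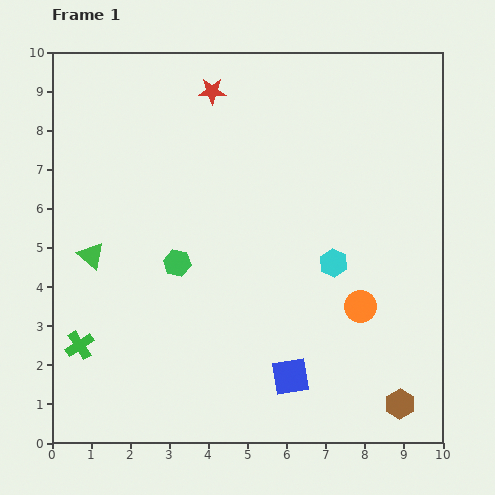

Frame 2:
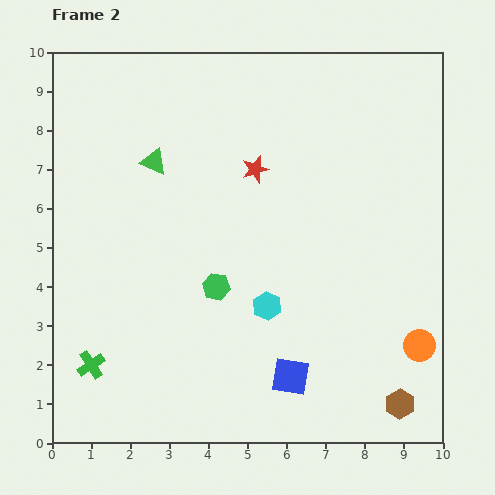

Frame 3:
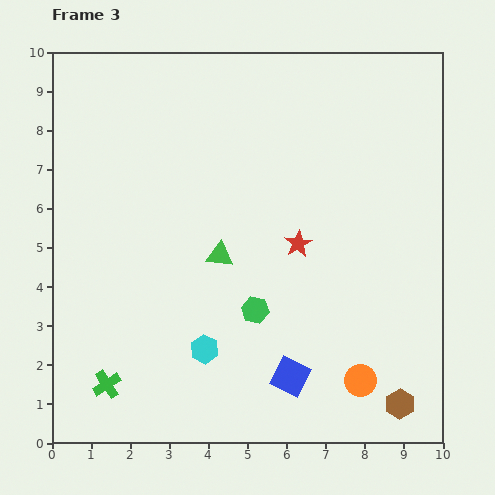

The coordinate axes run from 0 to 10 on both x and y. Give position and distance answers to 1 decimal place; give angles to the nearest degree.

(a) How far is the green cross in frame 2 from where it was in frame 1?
0.6

The green cross moved from (0.7, 2.5) to (1.0, 2.0), a distance of √(0.3² + 0.5²) ≈ 0.6.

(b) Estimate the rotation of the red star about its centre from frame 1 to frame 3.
30° counter-clockwise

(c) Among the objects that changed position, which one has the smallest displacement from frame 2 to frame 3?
the green cross

(moved 0.6)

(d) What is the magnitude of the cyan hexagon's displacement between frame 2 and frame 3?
1.9

The cyan hexagon moved from (5.5, 3.5) to (3.9, 2.4), a distance of √(1.6² + 1.1²) ≈ 1.9.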